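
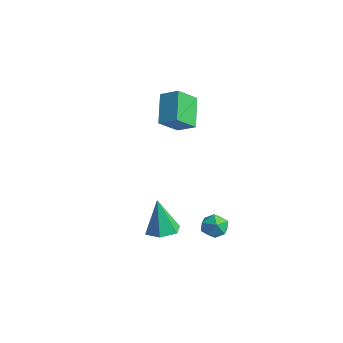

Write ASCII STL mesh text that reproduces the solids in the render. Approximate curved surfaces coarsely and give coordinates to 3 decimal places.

solid 
facet normal -0.912 0.410 -0.006
outer loop
vertex 2.07 2.619 -3.482
vertex 1.887 2.223 -2.739
vertex 2.24 3.009 -2.732
endloop
endfacet
facet normal -0.440 0.834 -0.334
outer loop
vertex 2.07 2.619 -3.482
vertex 2.24 3.009 -2.732
vertex 2.809 3.051 -3.378
endloop
endfacet
facet normal -0.149 0.466 -0.872
outer loop
vertex 2.07 2.619 -3.482
vertex 2.809 3.051 -3.378
vertex 2.808 2.29 -3.784
endloop
endfacet
facet normal -0.442 -0.185 -0.878
outer loop
vertex 2.07 2.619 -3.482
vertex 2.808 2.29 -3.784
vertex 2.238 1.778 -3.389
endloop
endfacet
facet normal -0.913 -0.220 -0.342
outer loop
vertex 2.07 2.619 -3.482
vertex 2.238 1.778 -3.389
vertex 1.887 2.223 -2.739
endloop
endfacet
facet normal 0.077 0.988 0.132
outer loop
vertex 2.809 3.051 -3.378
vertex 2.24 3.009 -2.732
vertex 3.082 2.922 -2.571
endloop
endfacet
facet normal -0.686 0.302 0.661
outer loop
vertex 2.24 3.009 -2.732
vertex 1.887 2.223 -2.739
vertex 2.512 2.41 -2.176
endloop
endfacet
facet normal -0.688 -0.716 0.118
outer loop
vertex 1.887 2.223 -2.739
vertex 2.238 1.778 -3.389
vertex 2.511 1.649 -2.582
endloop
endfacet
facet normal 0.075 -0.660 -0.748
outer loop
vertex 2.238 1.778 -3.389
vertex 2.808 2.29 -3.784
vertex 3.08 1.691 -3.228
endloop
endfacet
facet normal 0.548 0.393 -0.739
outer loop
vertex 2.808 2.29 -3.784
vertex 2.809 3.051 -3.378
vertex 3.433 2.477 -3.221
endloop
endfacet
facet normal 0.442 0.185 0.878
outer loop
vertex 3.25 2.081 -2.478
vertex 3.082 2.922 -2.571
vertex 2.512 2.41 -2.176
endloop
endfacet
facet normal 0.149 -0.466 0.872
outer loop
vertex 3.25 2.081 -2.478
vertex 2.512 2.41 -2.176
vertex 2.511 1.649 -2.582
endloop
endfacet
facet normal 0.440 -0.834 0.334
outer loop
vertex 3.25 2.081 -2.478
vertex 2.511 1.649 -2.582
vertex 3.08 1.691 -3.228
endloop
endfacet
facet normal 0.912 -0.410 0.006
outer loop
vertex 3.25 2.081 -2.478
vertex 3.08 1.691 -3.228
vertex 3.433 2.477 -3.221
endloop
endfacet
facet normal 0.913 0.220 0.342
outer loop
vertex 3.25 2.081 -2.478
vertex 3.433 2.477 -3.221
vertex 3.082 2.922 -2.571
endloop
endfacet
facet normal -0.075 0.660 0.748
outer loop
vertex 2.512 2.41 -2.176
vertex 3.082 2.922 -2.571
vertex 2.24 3.009 -2.732
endloop
endfacet
facet normal -0.548 -0.393 0.739
outer loop
vertex 2.511 1.649 -2.582
vertex 2.512 2.41 -2.176
vertex 1.887 2.223 -2.739
endloop
endfacet
facet normal -0.077 -0.988 -0.132
outer loop
vertex 3.08 1.691 -3.228
vertex 2.511 1.649 -2.582
vertex 2.238 1.778 -3.389
endloop
endfacet
facet normal 0.686 -0.302 -0.661
outer loop
vertex 3.433 2.477 -3.221
vertex 3.08 1.691 -3.228
vertex 2.808 2.29 -3.784
endloop
endfacet
facet normal 0.688 0.716 -0.118
outer loop
vertex 3.082 2.922 -2.571
vertex 3.433 2.477 -3.221
vertex 2.809 3.051 -3.378
endloop
endfacet
facet normal -0.605 0.440 0.663
outer loop
vertex -2.73 2.433 4.503
vertex -1.757 2.961 5.04
vertex -2.882 3.735 3.5
endloop
endfacet
facet normal -0.791 -0.429 -0.437
outer loop
vertex -1.623 2.819 2.12
vertex -2.73 2.433 4.503
vertex -2.882 3.735 3.5
endloop
endfacet
facet normal -0.605 0.441 0.663
outer loop
vertex -2.882 3.735 3.5
vertex -1.757 2.961 5.04
vertex -1.909 4.262 4.037
endloop
endfacet
facet normal -0.092 0.789 -0.608
outer loop
vertex -1.909 4.262 4.037
vertex -1.623 2.819 2.12
vertex -2.882 3.735 3.5
endloop
endfacet
facet normal 0.092 -0.789 0.608
outer loop
vertex -2.73 2.433 4.503
vertex -0.498 2.045 3.66
vertex -1.757 2.961 5.04
endloop
endfacet
facet normal -0.791 -0.429 -0.437
outer loop
vertex -1.471 1.518 3.123
vertex -2.73 2.433 4.503
vertex -1.623 2.819 2.12
endloop
endfacet
facet normal 0.092 -0.789 0.607
outer loop
vertex -1.471 1.518 3.123
vertex -0.498 2.045 3.66
vertex -2.73 2.433 4.503
endloop
endfacet
facet normal 0.791 0.429 0.437
outer loop
vertex -1.757 2.961 5.04
vertex -0.498 2.045 3.66
vertex -1.909 4.262 4.037
endloop
endfacet
facet normal -0.093 0.789 -0.608
outer loop
vertex -0.65 3.347 2.657
vertex -1.623 2.819 2.12
vertex -1.909 4.262 4.037
endloop
endfacet
facet normal 0.791 0.429 0.437
outer loop
vertex -1.909 4.262 4.037
vertex -0.498 2.045 3.66
vertex -0.65 3.347 2.657
endloop
endfacet
facet normal 0.605 -0.441 -0.663
outer loop
vertex -0.65 3.347 2.657
vertex -1.471 1.518 3.123
vertex -1.623 2.819 2.12
endloop
endfacet
facet normal 0.605 -0.441 -0.663
outer loop
vertex -0.498 2.045 3.66
vertex -1.471 1.518 3.123
vertex -0.65 3.347 2.657
endloop
endfacet
facet normal 0.153 0.053 -0.987
outer loop
vertex 2.693 -0.013 -2.684
vertex 1.787 -0.323 -2.841
vertex 1.968 0.627 -2.762
endloop
endfacet
facet normal 0.549 0.681 0.484
outer loop
vertex 2.693 -0.013 -2.684
vertex 1.968 0.627 -2.762
vertex 1.453 -0.437 -0.679
endloop
endfacet
facet normal 0.153 0.053 -0.987
outer loop
vertex 1.968 0.627 -2.762
vertex 1.787 -0.323 -2.841
vertex 1.062 0.317 -2.919
endloop
endfacet
facet normal -0.357 0.865 0.353
outer loop
vertex 1.968 0.627 -2.762
vertex 1.062 0.317 -2.919
vertex 1.453 -0.437 -0.679
endloop
endfacet
facet normal 0.152 0.052 -0.987
outer loop
vertex 1.062 0.317 -2.919
vertex 1.787 -0.323 -2.841
vertex 0.881 -0.633 -2.997
endloop
endfacet
facet normal -0.961 0.165 0.223
outer loop
vertex 1.062 0.317 -2.919
vertex 0.881 -0.633 -2.997
vertex 1.453 -0.437 -0.679
endloop
endfacet
facet normal 0.152 0.052 -0.987
outer loop
vertex 0.881 -0.633 -2.997
vertex 1.787 -0.323 -2.841
vertex 1.606 -1.273 -2.919
endloop
endfacet
facet normal -0.658 -0.719 0.223
outer loop
vertex 0.881 -0.633 -2.997
vertex 1.606 -1.273 -2.919
vertex 1.453 -0.437 -0.679
endloop
endfacet
facet normal 0.153 0.052 -0.987
outer loop
vertex 1.606 -1.273 -2.919
vertex 1.787 -0.323 -2.841
vertex 2.512 -0.962 -2.762
endloop
endfacet
facet normal 0.248 -0.902 0.354
outer loop
vertex 1.606 -1.273 -2.919
vertex 2.512 -0.962 -2.762
vertex 1.453 -0.437 -0.679
endloop
endfacet
facet normal 0.153 0.052 -0.987
outer loop
vertex 2.512 -0.962 -2.762
vertex 1.787 -0.323 -2.841
vertex 2.693 -0.013 -2.684
endloop
endfacet
facet normal 0.851 -0.202 0.484
outer loop
vertex 2.512 -0.962 -2.762
vertex 2.693 -0.013 -2.684
vertex 1.453 -0.437 -0.679
endloop
endfacet

endsolid


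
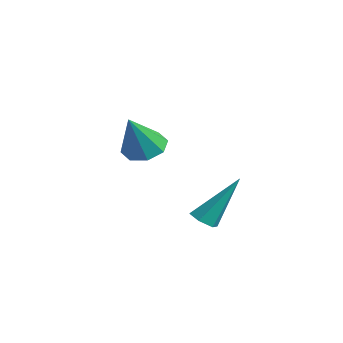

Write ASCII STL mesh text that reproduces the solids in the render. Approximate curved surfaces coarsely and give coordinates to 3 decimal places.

solid 
facet normal -0.264 0.449 -0.854
outer loop
vertex -2.203 0.729 -0.108
vertex -2.957 0.97 0.252
vertex -2.164 1.322 0.192
endloop
endfacet
facet normal 0.989 -0.114 0.097
outer loop
vertex -2.203 0.729 -0.108
vertex -2.164 1.322 0.192
vertex -2.463 0.13 1.848
endloop
endfacet
facet normal -0.264 0.449 -0.854
outer loop
vertex -2.164 1.322 0.192
vertex -2.957 0.97 0.252
vertex -2.59 1.709 0.527
endloop
endfacet
facet normal 0.767 0.447 0.460
outer loop
vertex -2.164 1.322 0.192
vertex -2.59 1.709 0.527
vertex -2.463 0.13 1.848
endloop
endfacet
facet normal -0.264 0.449 -0.854
outer loop
vertex -2.59 1.709 0.527
vertex -2.957 0.97 0.252
vertex -3.231 1.663 0.701
endloop
endfacet
facet normal 0.158 0.641 0.751
outer loop
vertex -2.59 1.709 0.527
vertex -3.231 1.663 0.701
vertex -2.463 0.13 1.848
endloop
endfacet
facet normal -0.264 0.449 -0.854
outer loop
vertex -3.231 1.663 0.701
vertex -2.957 0.97 0.252
vertex -3.711 1.211 0.612
endloop
endfacet
facet normal -0.484 0.356 0.800
outer loop
vertex -3.231 1.663 0.701
vertex -3.711 1.211 0.612
vertex -2.463 0.13 1.848
endloop
endfacet
facet normal -0.264 0.449 -0.854
outer loop
vertex -3.711 1.211 0.612
vertex -2.957 0.97 0.252
vertex -3.75 0.618 0.312
endloop
endfacet
facet normal -0.780 -0.241 0.577
outer loop
vertex -3.711 1.211 0.612
vertex -3.75 0.618 0.312
vertex -2.463 0.13 1.848
endloop
endfacet
facet normal -0.264 0.449 -0.854
outer loop
vertex -3.75 0.618 0.312
vertex -2.957 0.97 0.252
vertex -3.324 0.231 -0.023
endloop
endfacet
facet normal -0.559 -0.801 0.214
outer loop
vertex -3.75 0.618 0.312
vertex -3.324 0.231 -0.023
vertex -2.463 0.13 1.848
endloop
endfacet
facet normal -0.264 0.449 -0.854
outer loop
vertex -3.324 0.231 -0.023
vertex -2.957 0.97 0.252
vertex -2.683 0.277 -0.197
endloop
endfacet
facet normal 0.051 -0.996 -0.077
outer loop
vertex -3.324 0.231 -0.023
vertex -2.683 0.277 -0.197
vertex -2.463 0.13 1.848
endloop
endfacet
facet normal -0.264 0.449 -0.854
outer loop
vertex -2.683 0.277 -0.197
vertex -2.957 0.97 0.252
vertex -2.203 0.729 -0.108
endloop
endfacet
facet normal 0.692 -0.711 -0.126
outer loop
vertex -2.683 0.277 -0.197
vertex -2.203 0.729 -0.108
vertex -2.463 0.13 1.848
endloop
endfacet
facet normal -0.134 -0.551 -0.824
outer loop
vertex 1.937 1.059 -1.73
vertex 1.395 1.001 -1.603
vertex 1.565 1.432 -1.919
endloop
endfacet
facet normal 0.747 0.610 -0.265
outer loop
vertex 1.937 1.059 -1.73
vertex 1.565 1.432 -1.919
vertex 1.685 2.199 0.183
endloop
endfacet
facet normal -0.134 -0.551 -0.824
outer loop
vertex 1.565 1.432 -1.919
vertex 1.395 1.001 -1.603
vertex 1.022 1.374 -1.792
endloop
endfacet
facet normal -0.176 0.928 -0.329
outer loop
vertex 1.565 1.432 -1.919
vertex 1.022 1.374 -1.792
vertex 1.685 2.199 0.183
endloop
endfacet
facet normal -0.133 -0.551 -0.824
outer loop
vertex 1.022 1.374 -1.792
vertex 1.395 1.001 -1.603
vertex 0.852 0.944 -1.477
endloop
endfacet
facet normal -0.892 0.438 0.116
outer loop
vertex 1.022 1.374 -1.792
vertex 0.852 0.944 -1.477
vertex 1.685 2.199 0.183
endloop
endfacet
facet normal -0.133 -0.552 -0.823
outer loop
vertex 0.852 0.944 -1.477
vertex 1.395 1.001 -1.603
vertex 1.225 0.571 -1.287
endloop
endfacet
facet normal -0.688 -0.370 0.625
outer loop
vertex 0.852 0.944 -1.477
vertex 1.225 0.571 -1.287
vertex 1.685 2.199 0.183
endloop
endfacet
facet normal -0.134 -0.552 -0.823
outer loop
vertex 1.225 0.571 -1.287
vertex 1.395 1.001 -1.603
vertex 1.767 0.629 -1.414
endloop
endfacet
facet normal 0.235 -0.687 0.688
outer loop
vertex 1.225 0.571 -1.287
vertex 1.767 0.629 -1.414
vertex 1.685 2.199 0.183
endloop
endfacet
facet normal -0.134 -0.552 -0.823
outer loop
vertex 1.767 0.629 -1.414
vertex 1.395 1.001 -1.603
vertex 1.937 1.059 -1.73
endloop
endfacet
facet normal 0.950 -0.197 0.243
outer loop
vertex 1.767 0.629 -1.414
vertex 1.937 1.059 -1.73
vertex 1.685 2.199 0.183
endloop
endfacet

endsolid


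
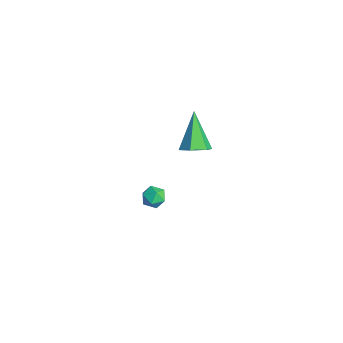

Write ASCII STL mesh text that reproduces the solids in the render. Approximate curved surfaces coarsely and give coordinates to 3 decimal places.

solid 
facet normal -0.675 0.564 0.476
outer loop
vertex -2.912 2.859 -2.778
vertex -2.763 2.571 -2.225
vertex -2.449 3.1 -2.406
endloop
endfacet
facet normal -0.404 0.911 -0.087
outer loop
vertex -2.912 2.859 -2.778
vertex -2.449 3.1 -2.406
vertex -2.368 3.075 -3.042
endloop
endfacet
facet normal -0.531 0.520 -0.669
outer loop
vertex -2.912 2.859 -2.778
vertex -2.368 3.075 -3.042
vertex -2.633 2.531 -3.254
endloop
endfacet
facet normal -0.881 -0.071 -0.468
outer loop
vertex -2.912 2.859 -2.778
vertex -2.633 2.531 -3.254
vertex -2.876 2.219 -2.749
endloop
endfacet
facet normal -0.970 -0.044 0.239
outer loop
vertex -2.912 2.859 -2.778
vertex -2.876 2.219 -2.749
vertex -2.763 2.571 -2.225
endloop
endfacet
facet normal 0.302 0.953 0.001
outer loop
vertex -2.368 3.075 -3.042
vertex -2.449 3.1 -2.406
vertex -1.884 2.921 -2.651
endloop
endfacet
facet normal -0.136 0.392 0.910
outer loop
vertex -2.449 3.1 -2.406
vertex -2.763 2.571 -2.225
vertex -2.127 2.609 -2.146
endloop
endfacet
facet normal -0.613 -0.588 0.527
outer loop
vertex -2.763 2.571 -2.225
vertex -2.876 2.219 -2.749
vertex -2.392 2.065 -2.358
endloop
endfacet
facet normal -0.468 -0.633 -0.616
outer loop
vertex -2.876 2.219 -2.749
vertex -2.633 2.531 -3.254
vertex -2.311 2.04 -2.994
endloop
endfacet
facet normal 0.098 0.320 -0.942
outer loop
vertex -2.633 2.531 -3.254
vertex -2.368 3.075 -3.042
vertex -1.997 2.569 -3.175
endloop
endfacet
facet normal 0.881 0.071 0.468
outer loop
vertex -1.848 2.281 -2.622
vertex -1.884 2.921 -2.651
vertex -2.127 2.609 -2.146
endloop
endfacet
facet normal 0.531 -0.520 0.669
outer loop
vertex -1.848 2.281 -2.622
vertex -2.127 2.609 -2.146
vertex -2.392 2.065 -2.358
endloop
endfacet
facet normal 0.404 -0.911 0.087
outer loop
vertex -1.848 2.281 -2.622
vertex -2.392 2.065 -2.358
vertex -2.311 2.04 -2.994
endloop
endfacet
facet normal 0.675 -0.564 -0.476
outer loop
vertex -1.848 2.281 -2.622
vertex -2.311 2.04 -2.994
vertex -1.997 2.569 -3.175
endloop
endfacet
facet normal 0.970 0.044 -0.239
outer loop
vertex -1.848 2.281 -2.622
vertex -1.997 2.569 -3.175
vertex -1.884 2.921 -2.651
endloop
endfacet
facet normal 0.468 0.633 0.616
outer loop
vertex -2.127 2.609 -2.146
vertex -1.884 2.921 -2.651
vertex -2.449 3.1 -2.406
endloop
endfacet
facet normal -0.098 -0.320 0.942
outer loop
vertex -2.392 2.065 -2.358
vertex -2.127 2.609 -2.146
vertex -2.763 2.571 -2.225
endloop
endfacet
facet normal -0.302 -0.953 -0.001
outer loop
vertex -2.311 2.04 -2.994
vertex -2.392 2.065 -2.358
vertex -2.876 2.219 -2.749
endloop
endfacet
facet normal 0.136 -0.392 -0.910
outer loop
vertex -1.997 2.569 -3.175
vertex -2.311 2.04 -2.994
vertex -2.633 2.531 -3.254
endloop
endfacet
facet normal 0.613 0.588 -0.527
outer loop
vertex -1.884 2.921 -2.651
vertex -1.997 2.569 -3.175
vertex -2.368 3.075 -3.042
endloop
endfacet
facet normal 0.610 -0.192 -0.769
outer loop
vertex 0.569 3.97 2.944
vertex 0.018 3.651 2.587
vertex 0.14 4.366 2.505
endloop
endfacet
facet normal 0.320 0.838 0.443
outer loop
vertex 0.569 3.97 2.944
vertex 0.14 4.366 2.505
vertex -1.178 4.029 4.093
endloop
endfacet
facet normal 0.610 -0.192 -0.769
outer loop
vertex 0.14 4.366 2.505
vertex 0.018 3.651 2.587
vertex -0.411 4.047 2.148
endloop
endfacet
facet normal -0.417 0.895 -0.156
outer loop
vertex 0.14 4.366 2.505
vertex -0.411 4.047 2.148
vertex -1.178 4.029 4.093
endloop
endfacet
facet normal 0.610 -0.192 -0.769
outer loop
vertex -0.411 4.047 2.148
vertex 0.018 3.651 2.587
vertex -0.533 3.332 2.23
endloop
endfacet
facet normal -0.924 0.116 -0.363
outer loop
vertex -0.411 4.047 2.148
vertex -0.533 3.332 2.23
vertex -1.178 4.029 4.093
endloop
endfacet
facet normal 0.610 -0.193 -0.769
outer loop
vertex -0.533 3.332 2.23
vertex 0.018 3.651 2.587
vertex -0.105 2.936 2.669
endloop
endfacet
facet normal -0.694 -0.719 0.029
outer loop
vertex -0.533 3.332 2.23
vertex -0.105 2.936 2.669
vertex -1.178 4.029 4.093
endloop
endfacet
facet normal 0.610 -0.193 -0.769
outer loop
vertex -0.105 2.936 2.669
vertex 0.018 3.651 2.587
vertex 0.446 3.255 3.026
endloop
endfacet
facet normal 0.043 -0.777 0.628
outer loop
vertex -0.105 2.936 2.669
vertex 0.446 3.255 3.026
vertex -1.178 4.029 4.093
endloop
endfacet
facet normal 0.610 -0.193 -0.769
outer loop
vertex 0.446 3.255 3.026
vertex 0.018 3.651 2.587
vertex 0.569 3.97 2.944
endloop
endfacet
facet normal 0.550 0.001 0.835
outer loop
vertex 0.446 3.255 3.026
vertex 0.569 3.97 2.944
vertex -1.178 4.029 4.093
endloop
endfacet

endsolid


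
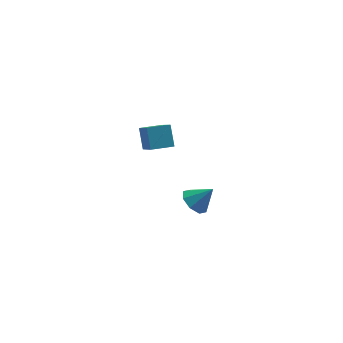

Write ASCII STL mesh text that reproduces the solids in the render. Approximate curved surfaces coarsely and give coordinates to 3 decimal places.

solid 
facet normal -1.000 -0.021 0.007
outer loop
vertex -0.934 2.339 0.139
vertex -0.944 3.064 0.884
vertex -0.975 3.815 -1.298
endloop
endfacet
facet normal 0.011 -0.697 -0.717
outer loop
vertex 0.004 3.836 -1.304
vertex -0.934 2.339 0.139
vertex -0.975 3.815 -1.298
endloop
endfacet
facet normal -1.000 -0.021 0.007
outer loop
vertex -0.975 3.815 -1.298
vertex -0.944 3.064 0.884
vertex -0.985 4.54 -0.552
endloop
endfacet
facet normal -0.020 0.717 -0.697
outer loop
vertex -0.985 4.54 -0.552
vertex 0.004 3.836 -1.304
vertex -0.975 3.815 -1.298
endloop
endfacet
facet normal 0.020 -0.716 0.697
outer loop
vertex -0.934 2.339 0.139
vertex 0.035 3.085 0.878
vertex -0.944 3.064 0.884
endloop
endfacet
facet normal 0.010 -0.697 -0.717
outer loop
vertex 0.045 2.36 0.132
vertex -0.934 2.339 0.139
vertex 0.004 3.836 -1.304
endloop
endfacet
facet normal 0.020 -0.717 0.697
outer loop
vertex 0.045 2.36 0.132
vertex 0.035 3.085 0.878
vertex -0.934 2.339 0.139
endloop
endfacet
facet normal -0.011 0.697 0.717
outer loop
vertex -0.944 3.064 0.884
vertex 0.035 3.085 0.878
vertex -0.985 4.54 -0.552
endloop
endfacet
facet normal -0.020 0.716 -0.697
outer loop
vertex -0.006 4.561 -0.559
vertex 0.004 3.836 -1.304
vertex -0.985 4.54 -0.552
endloop
endfacet
facet normal -0.010 0.697 0.717
outer loop
vertex -0.985 4.54 -0.552
vertex 0.035 3.085 0.878
vertex -0.006 4.561 -0.559
endloop
endfacet
facet normal 1.000 0.021 -0.007
outer loop
vertex -0.006 4.561 -0.559
vertex 0.045 2.36 0.132
vertex 0.004 3.836 -1.304
endloop
endfacet
facet normal 1.000 0.021 -0.007
outer loop
vertex 0.035 3.085 0.878
vertex 0.045 2.36 0.132
vertex -0.006 4.561 -0.559
endloop
endfacet
facet normal -0.663 0.092 -0.743
outer loop
vertex 0.405 -1.866 0.011
vertex 0.032 -1.492 0.39
vertex 0.517 -1.383 -0.029
endloop
endfacet
facet normal 0.949 -0.237 -0.208
outer loop
vertex 0.405 -1.866 0.011
vertex 0.517 -1.383 -0.029
vertex 0.728 -1.588 1.17
endloop
endfacet
facet normal -0.663 0.092 -0.743
outer loop
vertex 0.517 -1.383 -0.029
vertex 0.032 -1.492 0.39
vertex 0.345 -0.964 0.176
endloop
endfacet
facet normal 0.906 0.415 -0.088
outer loop
vertex 0.517 -1.383 -0.029
vertex 0.345 -0.964 0.176
vertex 0.728 -1.588 1.17
endloop
endfacet
facet normal -0.663 0.092 -0.743
outer loop
vertex 0.345 -0.964 0.176
vertex 0.032 -1.492 0.39
vertex -0.01 -0.854 0.506
endloop
endfacet
facet normal 0.525 0.797 0.298
outer loop
vertex 0.345 -0.964 0.176
vertex -0.01 -0.854 0.506
vertex 0.728 -1.588 1.17
endloop
endfacet
facet normal -0.663 0.091 -0.743
outer loop
vertex -0.01 -0.854 0.506
vertex 0.032 -1.492 0.39
vertex -0.341 -1.117 0.769
endloop
endfacet
facet normal 0.031 0.687 0.726
outer loop
vertex -0.01 -0.854 0.506
vertex -0.341 -1.117 0.769
vertex 0.728 -1.588 1.17
endloop
endfacet
facet normal -0.663 0.092 -0.743
outer loop
vertex -0.341 -1.117 0.769
vertex 0.032 -1.492 0.39
vertex -0.453 -1.6 0.809
endloop
endfacet
facet normal -0.291 0.146 0.946
outer loop
vertex -0.341 -1.117 0.769
vertex -0.453 -1.6 0.809
vertex 0.728 -1.588 1.17
endloop
endfacet
facet normal -0.663 0.091 -0.743
outer loop
vertex -0.453 -1.6 0.809
vertex 0.032 -1.492 0.39
vertex -0.281 -2.02 0.604
endloop
endfacet
facet normal -0.248 -0.505 0.827
outer loop
vertex -0.453 -1.6 0.809
vertex -0.281 -2.02 0.604
vertex 0.728 -1.588 1.17
endloop
endfacet
facet normal -0.664 0.092 -0.742
outer loop
vertex -0.281 -2.02 0.604
vertex 0.032 -1.492 0.39
vertex 0.074 -2.13 0.273
endloop
endfacet
facet normal 0.134 -0.888 0.439
outer loop
vertex -0.281 -2.02 0.604
vertex 0.074 -2.13 0.273
vertex 0.728 -1.588 1.17
endloop
endfacet
facet normal -0.662 0.093 -0.743
outer loop
vertex 0.074 -2.13 0.273
vertex 0.032 -1.492 0.39
vertex 0.405 -1.866 0.011
endloop
endfacet
facet normal 0.629 -0.777 0.011
outer loop
vertex 0.074 -2.13 0.273
vertex 0.405 -1.866 0.011
vertex 0.728 -1.588 1.17
endloop
endfacet

endsolid


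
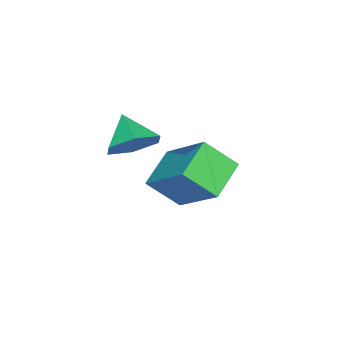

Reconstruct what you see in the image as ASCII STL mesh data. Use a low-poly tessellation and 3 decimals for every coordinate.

solid 
facet normal 0.527 0.588 -0.613
outer loop
vertex 0.994 -1.534 1.181
vertex 0.28 -1.134 0.951
vertex 0.732 -0.85 1.612
endloop
endfacet
facet normal 0.379 -0.385 0.841
outer loop
vertex 0.994 -1.534 1.181
vertex 0.732 -0.85 1.612
vertex -0.32 -1.806 1.649
endloop
endfacet
facet normal 0.527 0.589 -0.613
outer loop
vertex 0.732 -0.85 1.612
vertex 0.28 -1.134 0.951
vertex 0.018 -0.451 1.382
endloop
endfacet
facet normal -0.178 0.233 0.956
outer loop
vertex 0.732 -0.85 1.612
vertex 0.018 -0.451 1.382
vertex -0.32 -1.806 1.649
endloop
endfacet
facet normal 0.527 0.589 -0.613
outer loop
vertex 0.018 -0.451 1.382
vertex 0.28 -1.134 0.951
vertex -0.434 -0.735 0.721
endloop
endfacet
facet normal -0.843 0.298 0.448
outer loop
vertex 0.018 -0.451 1.382
vertex -0.434 -0.735 0.721
vertex -0.32 -1.806 1.649
endloop
endfacet
facet normal 0.527 0.590 -0.612
outer loop
vertex -0.434 -0.735 0.721
vertex 0.28 -1.134 0.951
vertex -0.171 -1.418 0.289
endloop
endfacet
facet normal -0.951 -0.254 -0.177
outer loop
vertex -0.434 -0.735 0.721
vertex -0.171 -1.418 0.289
vertex -0.32 -1.806 1.649
endloop
endfacet
facet normal 0.527 0.589 -0.612
outer loop
vertex -0.171 -1.418 0.289
vertex 0.28 -1.134 0.951
vertex 0.543 -1.818 0.519
endloop
endfacet
facet normal -0.394 -0.871 -0.292
outer loop
vertex -0.171 -1.418 0.289
vertex 0.543 -1.818 0.519
vertex -0.32 -1.806 1.649
endloop
endfacet
facet normal 0.527 0.589 -0.612
outer loop
vertex 0.543 -1.818 0.519
vertex 0.28 -1.134 0.951
vertex 0.994 -1.534 1.181
endloop
endfacet
facet normal 0.271 -0.938 0.217
outer loop
vertex 0.543 -1.818 0.519
vertex 0.994 -1.534 1.181
vertex -0.32 -1.806 1.649
endloop
endfacet
facet normal -0.916 0.041 0.399
outer loop
vertex -2.333 -0.229 -0.303
vertex -2.683 0.714 -1.203
vertex -2.978 -1.737 -1.631
endloop
endfacet
facet normal 0.260 -0.698 0.667
outer loop
vertex -1.677 -1.794 -2.197
vertex -2.333 -0.229 -0.303
vertex -2.978 -1.737 -1.631
endloop
endfacet
facet normal -0.916 0.041 0.399
outer loop
vertex -2.978 -1.737 -1.631
vertex -2.683 0.714 -1.203
vertex -3.328 -0.793 -2.531
endloop
endfacet
facet normal -0.305 -0.714 -0.630
outer loop
vertex -3.328 -0.793 -2.531
vertex -1.677 -1.794 -2.197
vertex -2.978 -1.737 -1.631
endloop
endfacet
facet normal 0.305 0.714 0.630
outer loop
vertex -2.333 -0.229 -0.303
vertex -1.382 0.657 -1.769
vertex -2.683 0.714 -1.203
endloop
endfacet
facet normal 0.259 -0.699 0.667
outer loop
vertex -1.032 -0.287 -0.869
vertex -2.333 -0.229 -0.303
vertex -1.677 -1.794 -2.197
endloop
endfacet
facet normal 0.306 0.714 0.630
outer loop
vertex -1.032 -0.287 -0.869
vertex -1.382 0.657 -1.769
vertex -2.333 -0.229 -0.303
endloop
endfacet
facet normal -0.259 0.699 -0.667
outer loop
vertex -2.683 0.714 -1.203
vertex -1.382 0.657 -1.769
vertex -3.328 -0.793 -2.531
endloop
endfacet
facet normal -0.306 -0.714 -0.630
outer loop
vertex -2.027 -0.851 -3.097
vertex -1.677 -1.794 -2.197
vertex -3.328 -0.793 -2.531
endloop
endfacet
facet normal -0.259 0.698 -0.667
outer loop
vertex -3.328 -0.793 -2.531
vertex -1.382 0.657 -1.769
vertex -2.027 -0.851 -3.097
endloop
endfacet
facet normal 0.916 -0.041 -0.399
outer loop
vertex -2.027 -0.851 -3.097
vertex -1.032 -0.287 -0.869
vertex -1.677 -1.794 -2.197
endloop
endfacet
facet normal 0.916 -0.041 -0.399
outer loop
vertex -1.382 0.657 -1.769
vertex -1.032 -0.287 -0.869
vertex -2.027 -0.851 -3.097
endloop
endfacet

endsolid


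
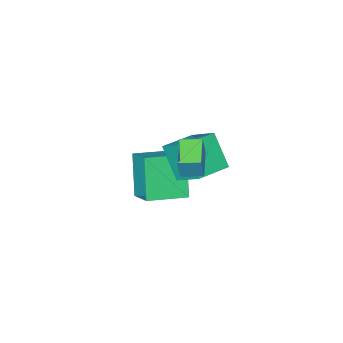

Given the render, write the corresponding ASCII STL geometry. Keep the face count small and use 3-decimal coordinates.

solid 
facet normal -0.994 -0.084 -0.070
outer loop
vertex -2.663 1.184 1.812
vertex -2.658 2.229 0.498
vertex -2.484 -0.092 0.798
endloop
endfacet
facet normal -0.003 -0.622 0.783
outer loop
vertex -1.022 0.031 0.902
vertex -2.663 1.184 1.812
vertex -2.484 -0.092 0.798
endloop
endfacet
facet normal -0.994 -0.084 -0.071
outer loop
vertex -2.484 -0.092 0.798
vertex -2.658 2.229 0.498
vertex -2.478 0.953 -0.517
endloop
endfacet
facet normal 0.109 -0.778 -0.618
outer loop
vertex -2.478 0.953 -0.517
vertex -1.022 0.031 0.902
vertex -2.484 -0.092 0.798
endloop
endfacet
facet normal -0.109 0.778 0.618
outer loop
vertex -2.663 1.184 1.812
vertex -1.196 2.352 0.602
vertex -2.658 2.229 0.498
endloop
endfacet
facet normal -0.004 -0.623 0.782
outer loop
vertex -1.202 1.307 1.917
vertex -2.663 1.184 1.812
vertex -1.022 0.031 0.902
endloop
endfacet
facet normal -0.110 0.778 0.618
outer loop
vertex -1.202 1.307 1.917
vertex -1.196 2.352 0.602
vertex -2.663 1.184 1.812
endloop
endfacet
facet normal 0.003 0.623 -0.782
outer loop
vertex -2.658 2.229 0.498
vertex -1.196 2.352 0.602
vertex -2.478 0.953 -0.517
endloop
endfacet
facet normal 0.110 -0.778 -0.618
outer loop
vertex -1.017 1.076 -0.412
vertex -1.022 0.031 0.902
vertex -2.478 0.953 -0.517
endloop
endfacet
facet normal 0.004 0.622 -0.783
outer loop
vertex -2.478 0.953 -0.517
vertex -1.196 2.352 0.602
vertex -1.017 1.076 -0.412
endloop
endfacet
facet normal 0.994 0.084 0.071
outer loop
vertex -1.017 1.076 -0.412
vertex -1.202 1.307 1.917
vertex -1.022 0.031 0.902
endloop
endfacet
facet normal 0.994 0.083 0.071
outer loop
vertex -1.196 2.352 0.602
vertex -1.202 1.307 1.917
vertex -1.017 1.076 -0.412
endloop
endfacet
facet normal -0.951 0.274 -0.143
outer loop
vertex -2.99 -2.153 -2.0
vertex -2.741 -0.847 -1.147
vertex -2.442 -1.142 -3.709
endloop
endfacet
facet normal -0.157 -0.827 -0.540
outer loop
vertex -0.739 -1.633 -3.453
vertex -2.99 -2.153 -2.0
vertex -2.442 -1.142 -3.709
endloop
endfacet
facet normal -0.951 0.275 -0.143
outer loop
vertex -2.442 -1.142 -3.709
vertex -2.741 -0.847 -1.147
vertex -2.192 0.165 -2.855
endloop
endfacet
facet normal 0.266 0.491 -0.829
outer loop
vertex -2.192 0.165 -2.855
vertex -0.739 -1.633 -3.453
vertex -2.442 -1.142 -3.709
endloop
endfacet
facet normal -0.266 -0.491 0.829
outer loop
vertex -2.99 -2.153 -2.0
vertex -1.038 -1.338 -0.891
vertex -2.741 -0.847 -1.147
endloop
endfacet
facet normal -0.158 -0.826 -0.540
outer loop
vertex -1.288 -2.645 -1.745
vertex -2.99 -2.153 -2.0
vertex -0.739 -1.633 -3.453
endloop
endfacet
facet normal -0.266 -0.491 0.829
outer loop
vertex -1.288 -2.645 -1.745
vertex -1.038 -1.338 -0.891
vertex -2.99 -2.153 -2.0
endloop
endfacet
facet normal 0.157 0.827 0.540
outer loop
vertex -2.741 -0.847 -1.147
vertex -1.038 -1.338 -0.891
vertex -2.192 0.165 -2.855
endloop
endfacet
facet normal 0.266 0.491 -0.829
outer loop
vertex -0.49 -0.327 -2.6
vertex -0.739 -1.633 -3.453
vertex -2.192 0.165 -2.855
endloop
endfacet
facet normal 0.158 0.827 0.540
outer loop
vertex -2.192 0.165 -2.855
vertex -1.038 -1.338 -0.891
vertex -0.49 -0.327 -2.6
endloop
endfacet
facet normal 0.951 -0.275 0.143
outer loop
vertex -0.49 -0.327 -2.6
vertex -1.288 -2.645 -1.745
vertex -0.739 -1.633 -3.453
endloop
endfacet
facet normal 0.951 -0.275 0.142
outer loop
vertex -1.038 -1.338 -0.891
vertex -1.288 -2.645 -1.745
vertex -0.49 -0.327 -2.6
endloop
endfacet
facet normal -0.789 0.607 0.094
outer loop
vertex -1.398 2.259 2.868
vertex -0.681 3.242 2.542
vertex -1.654 2.091 1.801
endloop
endfacet
facet normal -0.568 -0.781 0.259
outer loop
vertex -0.959 1.558 1.718
vertex -1.398 2.259 2.868
vertex -1.654 2.091 1.801
endloop
endfacet
facet normal -0.789 0.607 0.094
outer loop
vertex -1.654 2.091 1.801
vertex -0.681 3.242 2.542
vertex -0.937 3.075 1.475
endloop
endfacet
facet normal -0.230 -0.151 -0.961
outer loop
vertex -0.937 3.075 1.475
vertex -0.959 1.558 1.718
vertex -1.654 2.091 1.801
endloop
endfacet
facet normal 0.230 0.151 0.961
outer loop
vertex -1.398 2.259 2.868
vertex 0.014 2.709 2.459
vertex -0.681 3.242 2.542
endloop
endfacet
facet normal -0.569 -0.781 0.259
outer loop
vertex -0.703 1.725 2.785
vertex -1.398 2.259 2.868
vertex -0.959 1.558 1.718
endloop
endfacet
facet normal 0.230 0.151 0.961
outer loop
vertex -0.703 1.725 2.785
vertex 0.014 2.709 2.459
vertex -1.398 2.259 2.868
endloop
endfacet
facet normal 0.568 0.781 -0.259
outer loop
vertex -0.681 3.242 2.542
vertex 0.014 2.709 2.459
vertex -0.937 3.075 1.475
endloop
endfacet
facet normal -0.231 -0.151 -0.961
outer loop
vertex -0.242 2.541 1.392
vertex -0.959 1.558 1.718
vertex -0.937 3.075 1.475
endloop
endfacet
facet normal 0.569 0.781 -0.259
outer loop
vertex -0.937 3.075 1.475
vertex 0.014 2.709 2.459
vertex -0.242 2.541 1.392
endloop
endfacet
facet normal 0.789 -0.607 -0.094
outer loop
vertex -0.242 2.541 1.392
vertex -0.703 1.725 2.785
vertex -0.959 1.558 1.718
endloop
endfacet
facet normal 0.790 -0.606 -0.094
outer loop
vertex 0.014 2.709 2.459
vertex -0.703 1.725 2.785
vertex -0.242 2.541 1.392
endloop
endfacet

endsolid


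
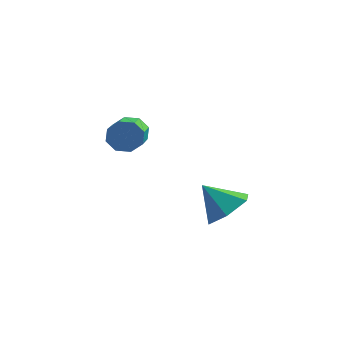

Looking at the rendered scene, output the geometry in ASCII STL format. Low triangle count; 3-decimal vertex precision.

solid 
facet normal -0.340 0.889 -0.308
outer loop
vertex -2.651 1.607 -1.128
vertex -2.881 1.307 -1.74
vertex -3.169 1.422 -1.09
endloop
endfacet
facet normal -0.042 0.313 0.949
outer loop
vertex -2.651 1.607 -1.128
vertex -3.169 1.422 -1.09
vertex -1.989 -0.127 -0.527
endloop
endfacet
facet normal -0.043 0.312 0.949
outer loop
vertex -1.989 -0.127 -0.527
vertex -3.169 1.422 -1.09
vertex -2.507 -0.311 -0.49
endloop
endfacet
facet normal 0.338 -0.889 0.308
outer loop
vertex -1.989 -0.127 -0.527
vertex -2.507 -0.311 -0.49
vertex -2.219 -0.427 -1.14
endloop
endfacet
facet normal -0.339 0.889 -0.307
outer loop
vertex -3.169 1.422 -1.09
vertex -2.881 1.307 -1.74
vertex -3.518 1.17 -1.434
endloop
endfacet
facet normal -0.696 -0.017 0.718
outer loop
vertex -3.169 1.422 -1.09
vertex -3.518 1.17 -1.434
vertex -2.507 -0.311 -0.49
endloop
endfacet
facet normal -0.696 -0.017 0.718
outer loop
vertex -2.507 -0.311 -0.49
vertex -3.518 1.17 -1.434
vertex -2.856 -0.564 -0.834
endloop
endfacet
facet normal 0.339 -0.888 0.309
outer loop
vertex -2.507 -0.311 -0.49
vertex -2.856 -0.564 -0.834
vertex -2.219 -0.427 -1.14
endloop
endfacet
facet normal -0.340 0.888 -0.309
outer loop
vertex -3.518 1.17 -1.434
vertex -2.881 1.307 -1.74
vertex -3.494 0.997 -1.957
endloop
endfacet
facet normal -0.940 -0.335 0.068
outer loop
vertex -3.518 1.17 -1.434
vertex -3.494 0.997 -1.957
vertex -2.856 -0.564 -0.834
endloop
endfacet
facet normal -0.940 -0.336 0.067
outer loop
vertex -2.856 -0.564 -0.834
vertex -3.494 0.997 -1.957
vertex -2.832 -0.736 -1.357
endloop
endfacet
facet normal 0.339 -0.889 0.308
outer loop
vertex -2.856 -0.564 -0.834
vertex -2.832 -0.736 -1.357
vertex -2.219 -0.427 -1.14
endloop
endfacet
facet normal -0.341 0.889 -0.307
outer loop
vertex -3.494 0.997 -1.957
vertex -2.881 1.307 -1.74
vertex -3.111 1.007 -2.353
endloop
endfacet
facet normal -0.633 -0.458 -0.624
outer loop
vertex -3.494 0.997 -1.957
vertex -3.111 1.007 -2.353
vertex -2.832 -0.736 -1.357
endloop
endfacet
facet normal -0.633 -0.458 -0.624
outer loop
vertex -2.832 -0.736 -1.357
vertex -3.111 1.007 -2.353
vertex -2.449 -0.727 -1.752
endloop
endfacet
facet normal 0.339 -0.889 0.308
outer loop
vertex -2.832 -0.736 -1.357
vertex -2.449 -0.727 -1.752
vertex -2.219 -0.427 -1.14
endloop
endfacet
facet normal -0.338 0.889 -0.308
outer loop
vertex -3.111 1.007 -2.353
vertex -2.881 1.307 -1.74
vertex -2.593 1.191 -2.39
endloop
endfacet
facet normal 0.043 -0.312 -0.949
outer loop
vertex -3.111 1.007 -2.353
vertex -2.593 1.191 -2.39
vertex -2.449 -0.727 -1.752
endloop
endfacet
facet normal 0.042 -0.313 -0.949
outer loop
vertex -2.449 -0.727 -1.752
vertex -2.593 1.191 -2.39
vertex -1.931 -0.542 -1.79
endloop
endfacet
facet normal 0.340 -0.889 0.308
outer loop
vertex -2.449 -0.727 -1.752
vertex -1.931 -0.542 -1.79
vertex -2.219 -0.427 -1.14
endloop
endfacet
facet normal -0.339 0.888 -0.309
outer loop
vertex -2.593 1.191 -2.39
vertex -2.881 1.307 -1.74
vertex -2.244 1.444 -2.046
endloop
endfacet
facet normal 0.696 0.017 -0.718
outer loop
vertex -2.593 1.191 -2.39
vertex -2.244 1.444 -2.046
vertex -1.931 -0.542 -1.79
endloop
endfacet
facet normal 0.696 0.017 -0.718
outer loop
vertex -1.931 -0.542 -1.79
vertex -2.244 1.444 -2.046
vertex -1.582 -0.29 -1.446
endloop
endfacet
facet normal 0.339 -0.889 0.307
outer loop
vertex -1.931 -0.542 -1.79
vertex -1.582 -0.29 -1.446
vertex -2.219 -0.427 -1.14
endloop
endfacet
facet normal -0.339 0.889 -0.308
outer loop
vertex -2.244 1.444 -2.046
vertex -2.881 1.307 -1.74
vertex -2.268 1.616 -1.523
endloop
endfacet
facet normal 0.940 0.335 -0.067
outer loop
vertex -2.244 1.444 -2.046
vertex -2.268 1.616 -1.523
vertex -1.582 -0.29 -1.446
endloop
endfacet
facet normal 0.940 0.335 -0.068
outer loop
vertex -1.582 -0.29 -1.446
vertex -2.268 1.616 -1.523
vertex -1.606 -0.117 -0.923
endloop
endfacet
facet normal 0.340 -0.888 0.309
outer loop
vertex -1.582 -0.29 -1.446
vertex -1.606 -0.117 -0.923
vertex -2.219 -0.427 -1.14
endloop
endfacet
facet normal -0.339 0.889 -0.308
outer loop
vertex -2.268 1.616 -1.523
vertex -2.881 1.307 -1.74
vertex -2.651 1.607 -1.128
endloop
endfacet
facet normal 0.633 0.458 0.624
outer loop
vertex -2.268 1.616 -1.523
vertex -2.651 1.607 -1.128
vertex -1.606 -0.117 -0.923
endloop
endfacet
facet normal 0.633 0.458 0.624
outer loop
vertex -1.606 -0.117 -0.923
vertex -2.651 1.607 -1.128
vertex -1.989 -0.127 -0.527
endloop
endfacet
facet normal 0.341 -0.889 0.307
outer loop
vertex -1.606 -0.117 -0.923
vertex -1.989 -0.127 -0.527
vertex -2.219 -0.427 -1.14
endloop
endfacet
facet normal 0.669 0.094 -0.737
outer loop
vertex 2.461 -0.353 -3.399
vertex 1.712 -0.212 -4.061
vertex 2.123 0.579 -3.587
endloop
endfacet
facet normal 0.220 0.269 0.938
outer loop
vertex 2.461 -0.353 -3.399
vertex 2.123 0.579 -3.587
vertex 0.748 -0.348 -2.999
endloop
endfacet
facet normal 0.669 0.094 -0.737
outer loop
vertex 2.123 0.579 -3.587
vertex 1.712 -0.212 -4.061
vertex 1.373 0.721 -4.249
endloop
endfacet
facet normal -0.311 0.793 0.523
outer loop
vertex 2.123 0.579 -3.587
vertex 1.373 0.721 -4.249
vertex 0.748 -0.348 -2.999
endloop
endfacet
facet normal 0.669 0.094 -0.738
outer loop
vertex 1.373 0.721 -4.249
vertex 1.712 -0.212 -4.061
vertex 0.962 -0.071 -4.723
endloop
endfacet
facet normal -0.879 0.476 -0.033
outer loop
vertex 1.373 0.721 -4.249
vertex 0.962 -0.071 -4.723
vertex 0.748 -0.348 -2.999
endloop
endfacet
facet normal 0.669 0.094 -0.738
outer loop
vertex 0.962 -0.071 -4.723
vertex 1.712 -0.212 -4.061
vertex 1.301 -1.004 -4.535
endloop
endfacet
facet normal -0.914 -0.367 -0.172
outer loop
vertex 0.962 -0.071 -4.723
vertex 1.301 -1.004 -4.535
vertex 0.748 -0.348 -2.999
endloop
endfacet
facet normal 0.669 0.094 -0.737
outer loop
vertex 1.301 -1.004 -4.535
vertex 1.712 -0.212 -4.061
vertex 2.05 -1.145 -3.873
endloop
endfacet
facet normal -0.383 -0.891 0.243
outer loop
vertex 1.301 -1.004 -4.535
vertex 2.05 -1.145 -3.873
vertex 0.748 -0.348 -2.999
endloop
endfacet
facet normal 0.669 0.094 -0.737
outer loop
vertex 2.05 -1.145 -3.873
vertex 1.712 -0.212 -4.061
vertex 2.461 -0.353 -3.399
endloop
endfacet
facet normal 0.185 -0.574 0.798
outer loop
vertex 2.05 -1.145 -3.873
vertex 2.461 -0.353 -3.399
vertex 0.748 -0.348 -2.999
endloop
endfacet

endsolid


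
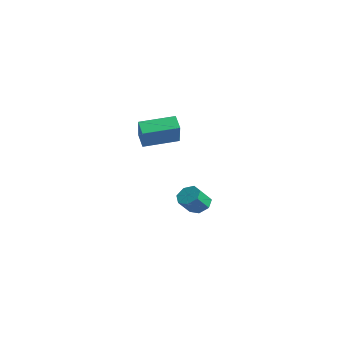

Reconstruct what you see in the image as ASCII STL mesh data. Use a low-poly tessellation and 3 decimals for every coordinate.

solid 
facet normal -0.577 0.291 -0.763
outer loop
vertex 0.326 -2.594 3.163
vertex 0.922 -0.614 3.468
vertex 1.091 -2.727 2.533
endloop
endfacet
facet normal -0.285 -0.947 -0.146
outer loop
vertex 2.118 -3.246 3.892
vertex 0.326 -2.594 3.163
vertex 1.091 -2.727 2.533
endloop
endfacet
facet normal -0.576 0.292 -0.763
outer loop
vertex 1.091 -2.727 2.533
vertex 0.922 -0.614 3.468
vertex 1.688 -0.747 2.839
endloop
endfacet
facet normal 0.765 -0.134 -0.629
outer loop
vertex 1.688 -0.747 2.839
vertex 2.118 -3.246 3.892
vertex 1.091 -2.727 2.533
endloop
endfacet
facet normal -0.765 0.133 0.629
outer loop
vertex 0.326 -2.594 3.163
vertex 1.949 -1.133 4.827
vertex 0.922 -0.614 3.468
endloop
endfacet
facet normal -0.285 -0.947 -0.147
outer loop
vertex 1.352 -3.113 4.521
vertex 0.326 -2.594 3.163
vertex 2.118 -3.246 3.892
endloop
endfacet
facet normal -0.766 0.134 0.629
outer loop
vertex 1.352 -3.113 4.521
vertex 1.949 -1.133 4.827
vertex 0.326 -2.594 3.163
endloop
endfacet
facet normal 0.285 0.947 0.147
outer loop
vertex 0.922 -0.614 3.468
vertex 1.949 -1.133 4.827
vertex 1.688 -0.747 2.839
endloop
endfacet
facet normal 0.766 -0.133 -0.629
outer loop
vertex 2.714 -1.266 4.197
vertex 2.118 -3.246 3.892
vertex 1.688 -0.747 2.839
endloop
endfacet
facet normal 0.285 0.947 0.146
outer loop
vertex 1.688 -0.747 2.839
vertex 1.949 -1.133 4.827
vertex 2.714 -1.266 4.197
endloop
endfacet
facet normal 0.576 -0.291 0.764
outer loop
vertex 2.714 -1.266 4.197
vertex 1.352 -3.113 4.521
vertex 2.118 -3.246 3.892
endloop
endfacet
facet normal 0.577 -0.292 0.763
outer loop
vertex 1.949 -1.133 4.827
vertex 1.352 -3.113 4.521
vertex 2.714 -1.266 4.197
endloop
endfacet
facet normal -0.180 0.669 -0.721
outer loop
vertex -1.741 3.018 -4.14
vertex -2.543 2.855 -4.091
vertex -2.109 3.416 -3.679
endloop
endfacet
facet normal 0.837 0.490 0.245
outer loop
vertex -1.741 3.018 -4.14
vertex -2.109 3.416 -3.679
vertex -1.495 2.109 -3.159
endloop
endfacet
facet normal 0.836 0.491 0.246
outer loop
vertex -1.495 2.109 -3.159
vertex -2.109 3.416 -3.679
vertex -1.864 2.507 -2.698
endloop
endfacet
facet normal 0.182 -0.668 0.722
outer loop
vertex -1.495 2.109 -3.159
vertex -1.864 2.507 -2.698
vertex -2.297 1.945 -3.109
endloop
endfacet
facet normal -0.181 0.669 -0.721
outer loop
vertex -2.109 3.416 -3.679
vertex -2.543 2.855 -4.091
vertex -2.804 3.391 -3.528
endloop
endfacet
facet normal 0.117 0.743 0.659
outer loop
vertex -2.109 3.416 -3.679
vertex -2.804 3.391 -3.528
vertex -1.864 2.507 -2.698
endloop
endfacet
facet normal 0.117 0.743 0.659
outer loop
vertex -1.864 2.507 -2.698
vertex -2.804 3.391 -3.528
vertex -2.559 2.482 -2.547
endloop
endfacet
facet normal 0.181 -0.668 0.722
outer loop
vertex -1.864 2.507 -2.698
vertex -2.559 2.482 -2.547
vertex -2.297 1.945 -3.109
endloop
endfacet
facet normal -0.181 0.669 -0.721
outer loop
vertex -2.804 3.391 -3.528
vertex -2.543 2.855 -4.091
vertex -3.302 2.962 -3.801
endloop
endfacet
facet normal -0.691 0.436 0.576
outer loop
vertex -2.804 3.391 -3.528
vertex -3.302 2.962 -3.801
vertex -2.559 2.482 -2.547
endloop
endfacet
facet normal -0.691 0.436 0.576
outer loop
vertex -2.559 2.482 -2.547
vertex -3.302 2.962 -3.801
vertex -3.057 2.053 -2.82
endloop
endfacet
facet normal 0.180 -0.668 0.722
outer loop
vertex -2.559 2.482 -2.547
vertex -3.057 2.053 -2.82
vertex -2.297 1.945 -3.109
endloop
endfacet
facet normal -0.181 0.668 -0.721
outer loop
vertex -3.302 2.962 -3.801
vertex -2.543 2.855 -4.091
vertex -3.228 2.452 -4.292
endloop
endfacet
facet normal -0.978 -0.199 0.060
outer loop
vertex -3.302 2.962 -3.801
vertex -3.228 2.452 -4.292
vertex -3.057 2.053 -2.82
endloop
endfacet
facet normal -0.978 -0.199 0.060
outer loop
vertex -3.057 2.053 -2.82
vertex -3.228 2.452 -4.292
vertex -2.983 1.543 -3.311
endloop
endfacet
facet normal 0.179 -0.669 0.722
outer loop
vertex -3.057 2.053 -2.82
vertex -2.983 1.543 -3.311
vertex -2.297 1.945 -3.109
endloop
endfacet
facet normal -0.181 0.668 -0.722
outer loop
vertex -3.228 2.452 -4.292
vertex -2.543 2.855 -4.091
vertex -2.638 2.245 -4.631
endloop
endfacet
facet normal -0.529 -0.684 -0.502
outer loop
vertex -3.228 2.452 -4.292
vertex -2.638 2.245 -4.631
vertex -2.983 1.543 -3.311
endloop
endfacet
facet normal -0.529 -0.684 -0.502
outer loop
vertex -2.983 1.543 -3.311
vertex -2.638 2.245 -4.631
vertex -2.393 1.336 -3.65
endloop
endfacet
facet normal 0.180 -0.669 0.721
outer loop
vertex -2.983 1.543 -3.311
vertex -2.393 1.336 -3.65
vertex -2.297 1.945 -3.109
endloop
endfacet
facet normal -0.181 0.668 -0.722
outer loop
vertex -2.638 2.245 -4.631
vertex -2.543 2.855 -4.091
vertex -1.976 2.497 -4.564
endloop
endfacet
facet normal 0.318 -0.654 -0.686
outer loop
vertex -2.638 2.245 -4.631
vertex -1.976 2.497 -4.564
vertex -2.393 1.336 -3.65
endloop
endfacet
facet normal 0.319 -0.654 -0.685
outer loop
vertex -2.393 1.336 -3.65
vertex -1.976 2.497 -4.564
vertex -1.731 1.588 -3.582
endloop
endfacet
facet normal 0.181 -0.669 0.721
outer loop
vertex -2.393 1.336 -3.65
vertex -1.731 1.588 -3.582
vertex -2.297 1.945 -3.109
endloop
endfacet
facet normal -0.180 0.668 -0.722
outer loop
vertex -1.976 2.497 -4.564
vertex -2.543 2.855 -4.091
vertex -1.741 3.018 -4.14
endloop
endfacet
facet normal 0.927 -0.131 -0.353
outer loop
vertex -1.976 2.497 -4.564
vertex -1.741 3.018 -4.14
vertex -1.731 1.588 -3.582
endloop
endfacet
facet normal 0.926 -0.132 -0.354
outer loop
vertex -1.731 1.588 -3.582
vertex -1.741 3.018 -4.14
vertex -1.495 2.109 -3.159
endloop
endfacet
facet normal 0.182 -0.668 0.722
outer loop
vertex -1.731 1.588 -3.582
vertex -1.495 2.109 -3.159
vertex -2.297 1.945 -3.109
endloop
endfacet

endsolid


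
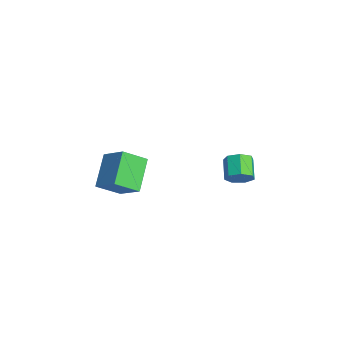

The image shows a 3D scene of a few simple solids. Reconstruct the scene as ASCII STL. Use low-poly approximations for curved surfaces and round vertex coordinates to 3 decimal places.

solid 
facet normal -0.647 0.389 0.656
outer loop
vertex 1.127 -2.987 5.577
vertex 1.042 -1.651 4.701
vertex -0.173 -3.653 4.689
endloop
endfacet
facet normal 0.054 -0.835 0.548
outer loop
vertex 1.218 -4.489 3.279
vertex 1.127 -2.987 5.577
vertex -0.173 -3.653 4.689
endloop
endfacet
facet normal -0.647 0.389 0.656
outer loop
vertex -0.173 -3.653 4.689
vertex 1.042 -1.651 4.701
vertex -0.259 -2.317 3.812
endloop
endfacet
facet normal -0.761 -0.390 -0.519
outer loop
vertex -0.259 -2.317 3.812
vertex 1.218 -4.489 3.279
vertex -0.173 -3.653 4.689
endloop
endfacet
facet normal 0.761 0.389 0.520
outer loop
vertex 1.127 -2.987 5.577
vertex 2.433 -2.487 3.291
vertex 1.042 -1.651 4.701
endloop
endfacet
facet normal 0.053 -0.835 0.548
outer loop
vertex 2.519 -3.823 4.168
vertex 1.127 -2.987 5.577
vertex 1.218 -4.489 3.279
endloop
endfacet
facet normal 0.760 0.390 0.520
outer loop
vertex 2.519 -3.823 4.168
vertex 2.433 -2.487 3.291
vertex 1.127 -2.987 5.577
endloop
endfacet
facet normal -0.053 0.835 -0.548
outer loop
vertex 1.042 -1.651 4.701
vertex 2.433 -2.487 3.291
vertex -0.259 -2.317 3.812
endloop
endfacet
facet normal -0.760 -0.389 -0.520
outer loop
vertex 1.133 -3.153 2.403
vertex 1.218 -4.489 3.279
vertex -0.259 -2.317 3.812
endloop
endfacet
facet normal -0.053 0.835 -0.548
outer loop
vertex -0.259 -2.317 3.812
vertex 2.433 -2.487 3.291
vertex 1.133 -3.153 2.403
endloop
endfacet
facet normal 0.647 -0.389 -0.656
outer loop
vertex 1.133 -3.153 2.403
vertex 2.519 -3.823 4.168
vertex 1.218 -4.489 3.279
endloop
endfacet
facet normal 0.647 -0.389 -0.656
outer loop
vertex 2.433 -2.487 3.291
vertex 2.519 -3.823 4.168
vertex 1.133 -3.153 2.403
endloop
endfacet
facet normal 0.782 -0.210 -0.586
outer loop
vertex 2.25 3.665 3.171
vertex 1.81 3.105 2.785
vertex 1.891 3.891 2.611
endloop
endfacet
facet normal 0.357 0.923 0.144
outer loop
vertex 2.25 3.665 3.171
vertex 1.891 3.891 2.611
vertex 1.17 3.956 3.98
endloop
endfacet
facet normal 0.357 0.923 0.144
outer loop
vertex 1.17 3.956 3.98
vertex 1.891 3.891 2.611
vertex 0.811 4.182 3.42
endloop
endfacet
facet normal -0.782 0.211 0.586
outer loop
vertex 1.17 3.956 3.98
vertex 0.811 4.182 3.42
vertex 0.73 3.395 3.595
endloop
endfacet
facet normal 0.782 -0.210 -0.586
outer loop
vertex 1.891 3.891 2.611
vertex 1.81 3.105 2.785
vertex 1.471 3.525 2.182
endloop
endfacet
facet normal -0.176 0.827 -0.533
outer loop
vertex 1.891 3.891 2.611
vertex 1.471 3.525 2.182
vertex 0.811 4.182 3.42
endloop
endfacet
facet normal -0.176 0.827 -0.533
outer loop
vertex 0.811 4.182 3.42
vertex 1.471 3.525 2.182
vertex 0.391 3.816 2.991
endloop
endfacet
facet normal -0.782 0.211 0.586
outer loop
vertex 0.811 4.182 3.42
vertex 0.391 3.816 2.991
vertex 0.73 3.395 3.595
endloop
endfacet
facet normal 0.782 -0.211 -0.587
outer loop
vertex 1.471 3.525 2.182
vertex 1.81 3.105 2.785
vertex 1.306 2.843 2.208
endloop
endfacet
facet normal -0.577 0.109 -0.809
outer loop
vertex 1.471 3.525 2.182
vertex 1.306 2.843 2.208
vertex 0.391 3.816 2.991
endloop
endfacet
facet normal -0.578 0.108 -0.809
outer loop
vertex 0.391 3.816 2.991
vertex 1.306 2.843 2.208
vertex 0.227 3.133 3.017
endloop
endfacet
facet normal -0.783 0.210 0.586
outer loop
vertex 0.391 3.816 2.991
vertex 0.227 3.133 3.017
vertex 0.73 3.395 3.595
endloop
endfacet
facet normal 0.782 -0.211 -0.587
outer loop
vertex 1.306 2.843 2.208
vertex 1.81 3.105 2.785
vertex 1.52 2.357 2.668
endloop
endfacet
facet normal -0.543 -0.691 -0.477
outer loop
vertex 1.306 2.843 2.208
vertex 1.52 2.357 2.668
vertex 0.227 3.133 3.017
endloop
endfacet
facet normal -0.544 -0.692 -0.475
outer loop
vertex 0.227 3.133 3.017
vertex 1.52 2.357 2.668
vertex 0.441 2.648 3.478
endloop
endfacet
facet normal -0.783 0.211 0.585
outer loop
vertex 0.227 3.133 3.017
vertex 0.441 2.648 3.478
vertex 0.73 3.395 3.595
endloop
endfacet
facet normal 0.782 -0.211 -0.587
outer loop
vertex 1.52 2.357 2.668
vertex 1.81 3.105 2.785
vertex 1.953 2.434 3.217
endloop
endfacet
facet normal -0.100 -0.971 0.215
outer loop
vertex 1.52 2.357 2.668
vertex 1.953 2.434 3.217
vertex 0.441 2.648 3.478
endloop
endfacet
facet normal -0.100 -0.971 0.216
outer loop
vertex 0.441 2.648 3.478
vertex 1.953 2.434 3.217
vertex 0.873 2.725 4.026
endloop
endfacet
facet normal -0.782 0.211 0.587
outer loop
vertex 0.441 2.648 3.478
vertex 0.873 2.725 4.026
vertex 0.73 3.395 3.595
endloop
endfacet
facet normal 0.783 -0.210 -0.586
outer loop
vertex 1.953 2.434 3.217
vertex 1.81 3.105 2.785
vertex 2.277 3.016 3.441
endloop
endfacet
facet normal 0.418 -0.520 0.745
outer loop
vertex 1.953 2.434 3.217
vertex 2.277 3.016 3.441
vertex 0.873 2.725 4.026
endloop
endfacet
facet normal 0.418 -0.520 0.745
outer loop
vertex 0.873 2.725 4.026
vertex 2.277 3.016 3.441
vertex 1.198 3.307 4.25
endloop
endfacet
facet normal -0.782 0.211 0.587
outer loop
vertex 0.873 2.725 4.026
vertex 1.198 3.307 4.25
vertex 0.73 3.395 3.595
endloop
endfacet
facet normal 0.783 -0.211 -0.586
outer loop
vertex 2.277 3.016 3.441
vertex 1.81 3.105 2.785
vertex 2.25 3.665 3.171
endloop
endfacet
facet normal 0.622 0.323 0.713
outer loop
vertex 2.277 3.016 3.441
vertex 2.25 3.665 3.171
vertex 1.198 3.307 4.25
endloop
endfacet
facet normal 0.622 0.324 0.713
outer loop
vertex 1.198 3.307 4.25
vertex 2.25 3.665 3.171
vertex 1.17 3.956 3.98
endloop
endfacet
facet normal -0.782 0.210 0.587
outer loop
vertex 1.198 3.307 4.25
vertex 1.17 3.956 3.98
vertex 0.73 3.395 3.595
endloop
endfacet

endsolid


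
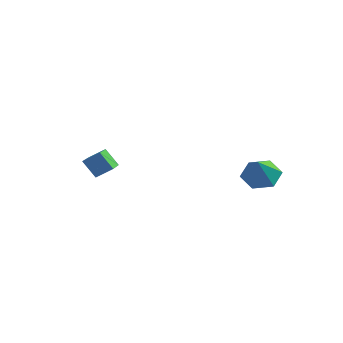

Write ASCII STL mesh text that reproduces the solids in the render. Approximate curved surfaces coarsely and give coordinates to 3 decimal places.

solid 
facet normal -0.580 -0.144 0.802
outer loop
vertex -3.346 -0.984 4.943
vertex -4.384 0.613 4.48
vertex -3.966 -1.545 4.394
endloop
endfacet
facet normal 0.529 -0.815 0.236
outer loop
vertex -3.276 -1.373 3.44
vertex -3.346 -0.984 4.943
vertex -3.966 -1.545 4.394
endloop
endfacet
facet normal -0.579 -0.144 0.802
outer loop
vertex -3.966 -1.545 4.394
vertex -4.384 0.613 4.48
vertex -5.003 0.052 3.932
endloop
endfacet
facet normal -0.619 -0.561 -0.549
outer loop
vertex -5.003 0.052 3.932
vertex -3.276 -1.373 3.44
vertex -3.966 -1.545 4.394
endloop
endfacet
facet normal 0.619 0.562 0.549
outer loop
vertex -3.346 -0.984 4.943
vertex -3.694 0.785 3.526
vertex -4.384 0.613 4.48
endloop
endfacet
facet normal 0.530 -0.815 0.236
outer loop
vertex -2.657 -0.812 3.988
vertex -3.346 -0.984 4.943
vertex -3.276 -1.373 3.44
endloop
endfacet
facet normal 0.620 0.561 0.548
outer loop
vertex -2.657 -0.812 3.988
vertex -3.694 0.785 3.526
vertex -3.346 -0.984 4.943
endloop
endfacet
facet normal -0.529 0.815 -0.236
outer loop
vertex -4.384 0.613 4.48
vertex -3.694 0.785 3.526
vertex -5.003 0.052 3.932
endloop
endfacet
facet normal -0.620 -0.562 -0.548
outer loop
vertex -4.314 0.224 2.977
vertex -3.276 -1.373 3.44
vertex -5.003 0.052 3.932
endloop
endfacet
facet normal -0.529 0.815 -0.235
outer loop
vertex -5.003 0.052 3.932
vertex -3.694 0.785 3.526
vertex -4.314 0.224 2.977
endloop
endfacet
facet normal 0.580 0.144 -0.802
outer loop
vertex -4.314 0.224 2.977
vertex -2.657 -0.812 3.988
vertex -3.276 -1.373 3.44
endloop
endfacet
facet normal 0.580 0.144 -0.802
outer loop
vertex -3.694 0.785 3.526
vertex -2.657 -0.812 3.988
vertex -4.314 0.224 2.977
endloop
endfacet
facet normal -0.325 0.613 -0.720
outer loop
vertex 3.045 5.084 3.368
vertex 2.22 4.469 3.216
vertex 2.168 5.248 3.903
endloop
endfacet
facet normal 0.529 0.415 0.740
outer loop
vertex 3.045 5.084 3.368
vertex 2.168 5.248 3.903
vertex 2.8 3.371 4.504
endloop
endfacet
facet normal -0.324 0.614 -0.720
outer loop
vertex 2.168 5.248 3.903
vertex 2.22 4.469 3.216
vertex 1.343 4.634 3.751
endloop
endfacet
facet normal -0.314 0.192 0.930
outer loop
vertex 2.168 5.248 3.903
vertex 1.343 4.634 3.751
vertex 2.8 3.371 4.504
endloop
endfacet
facet normal -0.324 0.614 -0.720
outer loop
vertex 1.343 4.634 3.751
vertex 2.22 4.469 3.216
vertex 1.395 3.855 3.064
endloop
endfacet
facet normal -0.698 -0.499 0.513
outer loop
vertex 1.343 4.634 3.751
vertex 1.395 3.855 3.064
vertex 2.8 3.371 4.504
endloop
endfacet
facet normal -0.325 0.614 -0.719
outer loop
vertex 1.395 3.855 3.064
vertex 2.22 4.469 3.216
vertex 2.271 3.691 2.528
endloop
endfacet
facet normal -0.238 -0.967 -0.093
outer loop
vertex 1.395 3.855 3.064
vertex 2.271 3.691 2.528
vertex 2.8 3.371 4.504
endloop
endfacet
facet normal -0.324 0.615 -0.719
outer loop
vertex 2.271 3.691 2.528
vertex 2.22 4.469 3.216
vertex 3.096 4.305 2.681
endloop
endfacet
facet normal 0.606 -0.744 -0.283
outer loop
vertex 2.271 3.691 2.528
vertex 3.096 4.305 2.681
vertex 2.8 3.371 4.504
endloop
endfacet
facet normal -0.325 0.614 -0.720
outer loop
vertex 3.096 4.305 2.681
vertex 2.22 4.469 3.216
vertex 3.045 5.084 3.368
endloop
endfacet
facet normal 0.990 -0.053 0.134
outer loop
vertex 3.096 4.305 2.681
vertex 3.045 5.084 3.368
vertex 2.8 3.371 4.504
endloop
endfacet

endsolid


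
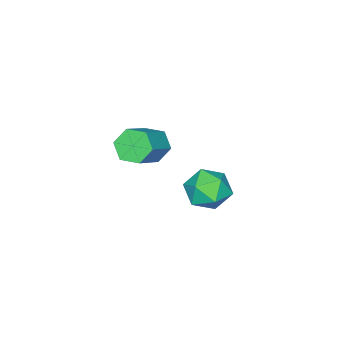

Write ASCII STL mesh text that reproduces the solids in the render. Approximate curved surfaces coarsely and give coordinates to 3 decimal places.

solid 
facet normal -0.820 -0.139 -0.555
outer loop
vertex 1.338 -3.417 1.193
vertex 0.747 -3.091 1.984
vertex 1.104 -2.408 1.286
endloop
endfacet
facet normal 0.527 0.198 -0.826
outer loop
vertex 1.338 -3.417 1.193
vertex 1.104 -2.408 1.286
vertex 3.125 -3.114 2.405
endloop
endfacet
facet normal 0.527 0.198 -0.826
outer loop
vertex 3.125 -3.114 2.405
vertex 1.104 -2.408 1.286
vertex 2.891 -2.105 2.498
endloop
endfacet
facet normal 0.819 0.139 0.556
outer loop
vertex 3.125 -3.114 2.405
vertex 2.891 -2.105 2.498
vertex 2.533 -2.789 3.196
endloop
endfacet
facet normal -0.820 -0.139 -0.555
outer loop
vertex 1.104 -2.408 1.286
vertex 0.747 -3.091 1.984
vertex 0.513 -2.082 2.077
endloop
endfacet
facet normal 0.069 0.939 -0.336
outer loop
vertex 1.104 -2.408 1.286
vertex 0.513 -2.082 2.077
vertex 2.891 -2.105 2.498
endloop
endfacet
facet normal 0.068 0.940 -0.335
outer loop
vertex 2.891 -2.105 2.498
vertex 0.513 -2.082 2.077
vertex 2.299 -1.78 3.289
endloop
endfacet
facet normal 0.819 0.139 0.556
outer loop
vertex 2.891 -2.105 2.498
vertex 2.299 -1.78 3.289
vertex 2.533 -2.789 3.196
endloop
endfacet
facet normal -0.819 -0.139 -0.556
outer loop
vertex 0.513 -2.082 2.077
vertex 0.747 -3.091 1.984
vertex 0.155 -2.766 2.775
endloop
endfacet
facet normal -0.458 0.741 0.491
outer loop
vertex 0.513 -2.082 2.077
vertex 0.155 -2.766 2.775
vertex 2.299 -1.78 3.289
endloop
endfacet
facet normal -0.458 0.741 0.491
outer loop
vertex 2.299 -1.78 3.289
vertex 0.155 -2.766 2.775
vertex 1.942 -2.463 3.987
endloop
endfacet
facet normal 0.820 0.139 0.555
outer loop
vertex 2.299 -1.78 3.289
vertex 1.942 -2.463 3.987
vertex 2.533 -2.789 3.196
endloop
endfacet
facet normal -0.819 -0.139 -0.556
outer loop
vertex 0.155 -2.766 2.775
vertex 0.747 -3.091 1.984
vertex 0.389 -3.775 2.682
endloop
endfacet
facet normal -0.527 -0.198 0.826
outer loop
vertex 0.155 -2.766 2.775
vertex 0.389 -3.775 2.682
vertex 1.942 -2.463 3.987
endloop
endfacet
facet normal -0.527 -0.198 0.826
outer loop
vertex 1.942 -2.463 3.987
vertex 0.389 -3.775 2.682
vertex 2.176 -3.472 3.894
endloop
endfacet
facet normal 0.820 0.139 0.555
outer loop
vertex 1.942 -2.463 3.987
vertex 2.176 -3.472 3.894
vertex 2.533 -2.789 3.196
endloop
endfacet
facet normal -0.819 -0.139 -0.556
outer loop
vertex 0.389 -3.775 2.682
vertex 0.747 -3.091 1.984
vertex 0.981 -4.1 1.891
endloop
endfacet
facet normal -0.068 -0.940 0.335
outer loop
vertex 0.389 -3.775 2.682
vertex 0.981 -4.1 1.891
vertex 2.176 -3.472 3.894
endloop
endfacet
facet normal -0.069 -0.939 0.336
outer loop
vertex 2.176 -3.472 3.894
vertex 0.981 -4.1 1.891
vertex 2.767 -3.798 3.103
endloop
endfacet
facet normal 0.820 0.139 0.555
outer loop
vertex 2.176 -3.472 3.894
vertex 2.767 -3.798 3.103
vertex 2.533 -2.789 3.196
endloop
endfacet
facet normal -0.820 -0.139 -0.555
outer loop
vertex 0.981 -4.1 1.891
vertex 0.747 -3.091 1.984
vertex 1.338 -3.417 1.193
endloop
endfacet
facet normal 0.458 -0.741 -0.491
outer loop
vertex 0.981 -4.1 1.891
vertex 1.338 -3.417 1.193
vertex 2.767 -3.798 3.103
endloop
endfacet
facet normal 0.459 -0.741 -0.491
outer loop
vertex 2.767 -3.798 3.103
vertex 1.338 -3.417 1.193
vertex 3.125 -3.114 2.405
endloop
endfacet
facet normal 0.819 0.139 0.556
outer loop
vertex 2.767 -3.798 3.103
vertex 3.125 -3.114 2.405
vertex 2.533 -2.789 3.196
endloop
endfacet
facet normal -0.592 0.657 0.467
outer loop
vertex 3.371 3.715 3.643
vertex 2.826 2.801 4.239
vertex 3.807 3.343 4.719
endloop
endfacet
facet normal 0.041 0.949 0.311
outer loop
vertex 3.371 3.715 3.643
vertex 3.807 3.343 4.719
vertex 4.574 3.608 3.809
endloop
endfacet
facet normal 0.135 0.909 -0.395
outer loop
vertex 3.371 3.715 3.643
vertex 4.574 3.608 3.809
vertex 4.067 3.23 2.766
endloop
endfacet
facet normal -0.440 0.591 -0.676
outer loop
vertex 3.371 3.715 3.643
vertex 4.067 3.23 2.766
vertex 2.987 2.731 3.032
endloop
endfacet
facet normal -0.888 0.436 -0.144
outer loop
vertex 3.371 3.715 3.643
vertex 2.987 2.731 3.032
vertex 2.826 2.801 4.239
endloop
endfacet
facet normal 0.548 0.557 0.624
outer loop
vertex 4.574 3.608 3.809
vertex 3.807 3.343 4.719
vertex 4.773 2.629 4.508
endloop
endfacet
facet normal -0.475 0.084 0.876
outer loop
vertex 3.807 3.343 4.719
vertex 2.826 2.801 4.239
vertex 3.693 2.13 4.774
endloop
endfacet
facet normal -0.955 -0.274 -0.112
outer loop
vertex 2.826 2.801 4.239
vertex 2.987 2.731 3.032
vertex 3.186 1.752 3.731
endloop
endfacet
facet normal -0.229 -0.023 -0.973
outer loop
vertex 2.987 2.731 3.032
vertex 4.067 3.23 2.766
vertex 3.953 2.017 2.821
endloop
endfacet
facet normal 0.700 0.491 -0.518
outer loop
vertex 4.067 3.23 2.766
vertex 4.574 3.608 3.809
vertex 4.934 2.559 3.301
endloop
endfacet
facet normal 0.440 -0.591 0.676
outer loop
vertex 4.389 1.645 3.897
vertex 4.773 2.629 4.508
vertex 3.693 2.13 4.774
endloop
endfacet
facet normal -0.135 -0.909 0.395
outer loop
vertex 4.389 1.645 3.897
vertex 3.693 2.13 4.774
vertex 3.186 1.752 3.731
endloop
endfacet
facet normal -0.041 -0.949 -0.311
outer loop
vertex 4.389 1.645 3.897
vertex 3.186 1.752 3.731
vertex 3.953 2.017 2.821
endloop
endfacet
facet normal 0.592 -0.657 -0.467
outer loop
vertex 4.389 1.645 3.897
vertex 3.953 2.017 2.821
vertex 4.934 2.559 3.301
endloop
endfacet
facet normal 0.888 -0.436 0.144
outer loop
vertex 4.389 1.645 3.897
vertex 4.934 2.559 3.301
vertex 4.773 2.629 4.508
endloop
endfacet
facet normal 0.229 0.023 0.973
outer loop
vertex 3.693 2.13 4.774
vertex 4.773 2.629 4.508
vertex 3.807 3.343 4.719
endloop
endfacet
facet normal -0.700 -0.491 0.518
outer loop
vertex 3.186 1.752 3.731
vertex 3.693 2.13 4.774
vertex 2.826 2.801 4.239
endloop
endfacet
facet normal -0.548 -0.557 -0.624
outer loop
vertex 3.953 2.017 2.821
vertex 3.186 1.752 3.731
vertex 2.987 2.731 3.032
endloop
endfacet
facet normal 0.475 -0.084 -0.876
outer loop
vertex 4.934 2.559 3.301
vertex 3.953 2.017 2.821
vertex 4.067 3.23 2.766
endloop
endfacet
facet normal 0.955 0.274 0.112
outer loop
vertex 4.773 2.629 4.508
vertex 4.934 2.559 3.301
vertex 4.574 3.608 3.809
endloop
endfacet

endsolid


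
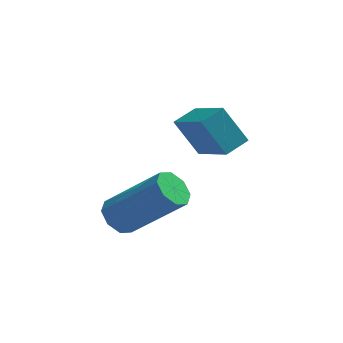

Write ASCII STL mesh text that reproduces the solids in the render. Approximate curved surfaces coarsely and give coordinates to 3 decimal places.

solid 
facet normal -0.533 0.127 0.836
outer loop
vertex -1.057 1.2 3.074
vertex -1.942 2.366 2.333
vertex -1.598 0.626 2.816
endloop
endfacet
facet normal 0.539 -0.711 0.452
outer loop
vertex -0.878 0.454 1.687
vertex -1.057 1.2 3.074
vertex -1.598 0.626 2.816
endloop
endfacet
facet normal -0.533 0.127 0.837
outer loop
vertex -1.598 0.626 2.816
vertex -1.942 2.366 2.333
vertex -2.483 1.791 2.076
endloop
endfacet
facet normal -0.652 -0.692 -0.310
outer loop
vertex -2.483 1.791 2.076
vertex -0.878 0.454 1.687
vertex -1.598 0.626 2.816
endloop
endfacet
facet normal 0.652 0.692 0.310
outer loop
vertex -1.057 1.2 3.074
vertex -1.222 2.194 1.204
vertex -1.942 2.366 2.333
endloop
endfacet
facet normal 0.540 -0.710 0.452
outer loop
vertex -0.337 1.029 1.944
vertex -1.057 1.2 3.074
vertex -0.878 0.454 1.687
endloop
endfacet
facet normal 0.652 0.692 0.310
outer loop
vertex -0.337 1.029 1.944
vertex -1.222 2.194 1.204
vertex -1.057 1.2 3.074
endloop
endfacet
facet normal -0.540 0.710 -0.452
outer loop
vertex -1.942 2.366 2.333
vertex -1.222 2.194 1.204
vertex -2.483 1.791 2.076
endloop
endfacet
facet normal -0.652 -0.692 -0.311
outer loop
vertex -1.763 1.62 0.946
vertex -0.878 0.454 1.687
vertex -2.483 1.791 2.076
endloop
endfacet
facet normal -0.539 0.711 -0.451
outer loop
vertex -2.483 1.791 2.076
vertex -1.222 2.194 1.204
vertex -1.763 1.62 0.946
endloop
endfacet
facet normal 0.533 -0.127 -0.837
outer loop
vertex -1.763 1.62 0.946
vertex -0.337 1.029 1.944
vertex -0.878 0.454 1.687
endloop
endfacet
facet normal 0.533 -0.126 -0.837
outer loop
vertex -1.222 2.194 1.204
vertex -0.337 1.029 1.944
vertex -1.763 1.62 0.946
endloop
endfacet
facet normal -0.728 0.127 -0.673
outer loop
vertex -3.442 0.751 -1.464
vertex -3.863 0.459 -1.064
vertex -3.668 1.072 -1.159
endloop
endfacet
facet normal 0.513 0.753 -0.412
outer loop
vertex -3.442 0.751 -1.464
vertex -3.668 1.072 -1.159
vertex -1.855 0.472 0.004
endloop
endfacet
facet normal 0.513 0.753 -0.412
outer loop
vertex -1.855 0.472 0.004
vertex -3.668 1.072 -1.159
vertex -2.081 0.793 0.309
endloop
endfacet
facet normal 0.727 -0.128 0.674
outer loop
vertex -1.855 0.472 0.004
vertex -2.081 0.793 0.309
vertex -2.277 0.181 0.404
endloop
endfacet
facet normal -0.728 0.127 -0.674
outer loop
vertex -3.668 1.072 -1.159
vertex -3.863 0.459 -1.064
vertex -4.009 1.035 -0.798
endloop
endfacet
facet normal 0.043 0.989 0.142
outer loop
vertex -3.668 1.072 -1.159
vertex -4.009 1.035 -0.798
vertex -2.081 0.793 0.309
endloop
endfacet
facet normal 0.043 0.989 0.142
outer loop
vertex -2.081 0.793 0.309
vertex -4.009 1.035 -0.798
vertex -2.422 0.756 0.67
endloop
endfacet
facet normal 0.727 -0.128 0.674
outer loop
vertex -2.081 0.793 0.309
vertex -2.422 0.756 0.67
vertex -2.277 0.181 0.404
endloop
endfacet
facet normal -0.728 0.127 -0.674
outer loop
vertex -4.009 1.035 -0.798
vertex -3.863 0.459 -1.064
vertex -4.264 0.66 -0.593
endloop
endfacet
facet normal -0.455 0.645 0.614
outer loop
vertex -4.009 1.035 -0.798
vertex -4.264 0.66 -0.593
vertex -2.422 0.756 0.67
endloop
endfacet
facet normal -0.455 0.645 0.614
outer loop
vertex -2.422 0.756 0.67
vertex -4.264 0.66 -0.593
vertex -2.677 0.381 0.875
endloop
endfacet
facet normal 0.729 -0.128 0.673
outer loop
vertex -2.422 0.756 0.67
vertex -2.677 0.381 0.875
vertex -2.277 0.181 0.404
endloop
endfacet
facet normal -0.727 0.128 -0.674
outer loop
vertex -4.264 0.66 -0.593
vertex -3.863 0.459 -1.064
vertex -4.285 0.168 -0.664
endloop
endfacet
facet normal -0.684 -0.075 0.725
outer loop
vertex -4.264 0.66 -0.593
vertex -4.285 0.168 -0.664
vertex -2.677 0.381 0.875
endloop
endfacet
facet normal -0.684 -0.075 0.725
outer loop
vertex -2.677 0.381 0.875
vertex -4.285 0.168 -0.664
vertex -2.698 -0.111 0.804
endloop
endfacet
facet normal 0.728 -0.128 0.673
outer loop
vertex -2.677 0.381 0.875
vertex -2.698 -0.111 0.804
vertex -2.277 0.181 0.404
endloop
endfacet
facet normal -0.727 0.128 -0.674
outer loop
vertex -4.285 0.168 -0.664
vertex -3.863 0.459 -1.064
vertex -4.059 -0.153 -0.969
endloop
endfacet
facet normal -0.513 -0.753 0.412
outer loop
vertex -4.285 0.168 -0.664
vertex -4.059 -0.153 -0.969
vertex -2.698 -0.111 0.804
endloop
endfacet
facet normal -0.513 -0.753 0.412
outer loop
vertex -2.698 -0.111 0.804
vertex -4.059 -0.153 -0.969
vertex -2.472 -0.432 0.499
endloop
endfacet
facet normal 0.728 -0.127 0.673
outer loop
vertex -2.698 -0.111 0.804
vertex -2.472 -0.432 0.499
vertex -2.277 0.181 0.404
endloop
endfacet
facet normal -0.727 0.128 -0.674
outer loop
vertex -4.059 -0.153 -0.969
vertex -3.863 0.459 -1.064
vertex -3.718 -0.116 -1.33
endloop
endfacet
facet normal -0.043 -0.989 -0.142
outer loop
vertex -4.059 -0.153 -0.969
vertex -3.718 -0.116 -1.33
vertex -2.472 -0.432 0.499
endloop
endfacet
facet normal -0.043 -0.989 -0.142
outer loop
vertex -2.472 -0.432 0.499
vertex -3.718 -0.116 -1.33
vertex -2.131 -0.395 0.138
endloop
endfacet
facet normal 0.728 -0.127 0.674
outer loop
vertex -2.472 -0.432 0.499
vertex -2.131 -0.395 0.138
vertex -2.277 0.181 0.404
endloop
endfacet
facet normal -0.729 0.128 -0.673
outer loop
vertex -3.718 -0.116 -1.33
vertex -3.863 0.459 -1.064
vertex -3.463 0.259 -1.535
endloop
endfacet
facet normal 0.455 -0.645 -0.614
outer loop
vertex -3.718 -0.116 -1.33
vertex -3.463 0.259 -1.535
vertex -2.131 -0.395 0.138
endloop
endfacet
facet normal 0.455 -0.645 -0.614
outer loop
vertex -2.131 -0.395 0.138
vertex -3.463 0.259 -1.535
vertex -1.876 -0.02 -0.067
endloop
endfacet
facet normal 0.728 -0.127 0.674
outer loop
vertex -2.131 -0.395 0.138
vertex -1.876 -0.02 -0.067
vertex -2.277 0.181 0.404
endloop
endfacet
facet normal -0.728 0.128 -0.673
outer loop
vertex -3.463 0.259 -1.535
vertex -3.863 0.459 -1.064
vertex -3.442 0.751 -1.464
endloop
endfacet
facet normal 0.684 0.075 -0.725
outer loop
vertex -3.463 0.259 -1.535
vertex -3.442 0.751 -1.464
vertex -1.876 -0.02 -0.067
endloop
endfacet
facet normal 0.684 0.075 -0.725
outer loop
vertex -1.876 -0.02 -0.067
vertex -3.442 0.751 -1.464
vertex -1.855 0.472 0.004
endloop
endfacet
facet normal 0.727 -0.128 0.674
outer loop
vertex -1.876 -0.02 -0.067
vertex -1.855 0.472 0.004
vertex -2.277 0.181 0.404
endloop
endfacet

endsolid


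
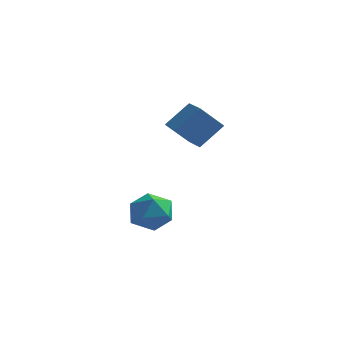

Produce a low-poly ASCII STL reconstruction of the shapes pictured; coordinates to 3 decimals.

solid 
facet normal -0.690 0.720 -0.081
outer loop
vertex -0.143 -2.504 2.425
vertex 0.548 -1.731 3.41
vertex 0.612 -1.894 1.416
endloop
endfacet
facet normal -0.483 -0.541 -0.689
outer loop
vertex 1.412 -2.729 1.51
vertex -0.143 -2.504 2.425
vertex 0.612 -1.894 1.416
endloop
endfacet
facet normal -0.690 0.720 -0.081
outer loop
vertex 0.612 -1.894 1.416
vertex 0.548 -1.731 3.41
vertex 1.303 -1.121 2.401
endloop
endfacet
facet normal 0.539 0.436 -0.720
outer loop
vertex 1.303 -1.121 2.401
vertex 1.412 -2.729 1.51
vertex 0.612 -1.894 1.416
endloop
endfacet
facet normal -0.539 -0.436 0.720
outer loop
vertex -0.143 -2.504 2.425
vertex 1.348 -2.566 3.504
vertex 0.548 -1.731 3.41
endloop
endfacet
facet normal -0.483 -0.541 -0.689
outer loop
vertex 0.657 -3.339 2.519
vertex -0.143 -2.504 2.425
vertex 1.412 -2.729 1.51
endloop
endfacet
facet normal -0.539 -0.436 0.720
outer loop
vertex 0.657 -3.339 2.519
vertex 1.348 -2.566 3.504
vertex -0.143 -2.504 2.425
endloop
endfacet
facet normal 0.483 0.541 0.689
outer loop
vertex 0.548 -1.731 3.41
vertex 1.348 -2.566 3.504
vertex 1.303 -1.121 2.401
endloop
endfacet
facet normal 0.539 0.436 -0.720
outer loop
vertex 2.103 -1.956 2.495
vertex 1.412 -2.729 1.51
vertex 1.303 -1.121 2.401
endloop
endfacet
facet normal 0.483 0.541 0.689
outer loop
vertex 1.303 -1.121 2.401
vertex 1.348 -2.566 3.504
vertex 2.103 -1.956 2.495
endloop
endfacet
facet normal 0.690 -0.720 0.081
outer loop
vertex 2.103 -1.956 2.495
vertex 0.657 -3.339 2.519
vertex 1.412 -2.729 1.51
endloop
endfacet
facet normal 0.690 -0.720 0.081
outer loop
vertex 1.348 -2.566 3.504
vertex 0.657 -3.339 2.519
vertex 2.103 -1.956 2.495
endloop
endfacet
facet normal 0.099 0.840 0.533
outer loop
vertex -0.594 -2.055 -2.231
vertex -0.859 -2.56 -1.386
vertex 0.122 -2.502 -1.659
endloop
endfacet
facet normal 0.544 0.839 -0.025
outer loop
vertex -0.594 -2.055 -2.231
vertex 0.122 -2.502 -1.659
vertex 0.17 -2.563 -2.676
endloop
endfacet
facet normal 0.153 0.771 -0.618
outer loop
vertex -0.594 -2.055 -2.231
vertex 0.17 -2.563 -2.676
vertex -0.781 -2.659 -3.032
endloop
endfacet
facet normal -0.533 0.731 -0.427
outer loop
vertex -0.594 -2.055 -2.231
vertex -0.781 -2.659 -3.032
vertex -1.417 -2.657 -2.235
endloop
endfacet
facet normal -0.567 0.773 0.284
outer loop
vertex -0.594 -2.055 -2.231
vertex -1.417 -2.657 -2.235
vertex -0.859 -2.56 -1.386
endloop
endfacet
facet normal 0.964 0.264 0.030
outer loop
vertex 0.17 -2.563 -2.676
vertex 0.122 -2.502 -1.659
vertex 0.377 -3.383 -2.105
endloop
endfacet
facet normal 0.244 0.267 0.932
outer loop
vertex 0.122 -2.502 -1.659
vertex -0.859 -2.56 -1.386
vertex -0.259 -3.381 -1.308
endloop
endfacet
facet normal -0.833 0.158 0.530
outer loop
vertex -0.859 -2.56 -1.386
vertex -1.417 -2.657 -2.235
vertex -1.21 -3.477 -1.664
endloop
endfacet
facet normal -0.778 0.089 -0.621
outer loop
vertex -1.417 -2.657 -2.235
vertex -0.781 -2.659 -3.032
vertex -1.162 -3.538 -2.681
endloop
endfacet
facet normal 0.333 0.155 -0.930
outer loop
vertex -0.781 -2.659 -3.032
vertex 0.17 -2.563 -2.676
vertex -0.181 -3.48 -2.954
endloop
endfacet
facet normal 0.533 -0.731 0.427
outer loop
vertex -0.446 -3.985 -2.109
vertex 0.377 -3.383 -2.105
vertex -0.259 -3.381 -1.308
endloop
endfacet
facet normal -0.153 -0.771 0.618
outer loop
vertex -0.446 -3.985 -2.109
vertex -0.259 -3.381 -1.308
vertex -1.21 -3.477 -1.664
endloop
endfacet
facet normal -0.544 -0.839 0.025
outer loop
vertex -0.446 -3.985 -2.109
vertex -1.21 -3.477 -1.664
vertex -1.162 -3.538 -2.681
endloop
endfacet
facet normal -0.099 -0.840 -0.533
outer loop
vertex -0.446 -3.985 -2.109
vertex -1.162 -3.538 -2.681
vertex -0.181 -3.48 -2.954
endloop
endfacet
facet normal 0.567 -0.773 -0.284
outer loop
vertex -0.446 -3.985 -2.109
vertex -0.181 -3.48 -2.954
vertex 0.377 -3.383 -2.105
endloop
endfacet
facet normal 0.778 -0.089 0.621
outer loop
vertex -0.259 -3.381 -1.308
vertex 0.377 -3.383 -2.105
vertex 0.122 -2.502 -1.659
endloop
endfacet
facet normal -0.333 -0.155 0.930
outer loop
vertex -1.21 -3.477 -1.664
vertex -0.259 -3.381 -1.308
vertex -0.859 -2.56 -1.386
endloop
endfacet
facet normal -0.964 -0.264 -0.030
outer loop
vertex -1.162 -3.538 -2.681
vertex -1.21 -3.477 -1.664
vertex -1.417 -2.657 -2.235
endloop
endfacet
facet normal -0.244 -0.267 -0.932
outer loop
vertex -0.181 -3.48 -2.954
vertex -1.162 -3.538 -2.681
vertex -0.781 -2.659 -3.032
endloop
endfacet
facet normal 0.833 -0.158 -0.530
outer loop
vertex 0.377 -3.383 -2.105
vertex -0.181 -3.48 -2.954
vertex 0.17 -2.563 -2.676
endloop
endfacet

endsolid
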